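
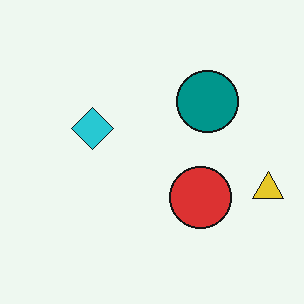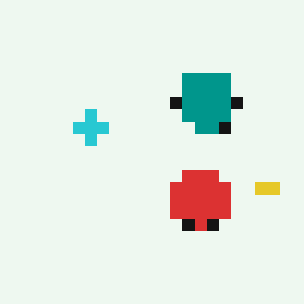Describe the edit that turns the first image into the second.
This is the original image coarsely pixelated.

Shapes are reduced to large square blocks; fine edges and outlines are lost — a downscale-then-upscale (mosaic) effect.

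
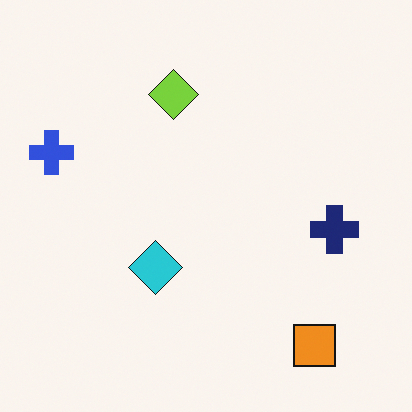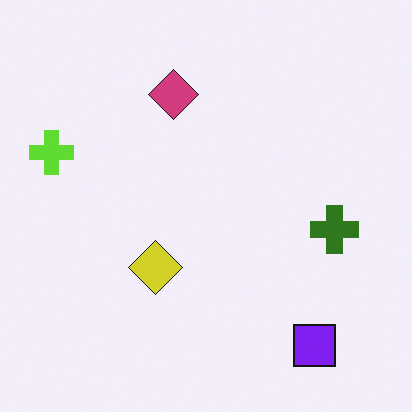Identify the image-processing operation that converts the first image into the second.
The image was hue-shifted by a large amount.

Every shape's color has rotated by the same amount around the hue wheel — a uniform hue shift.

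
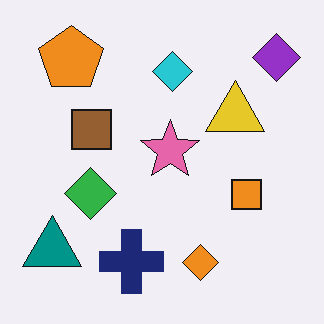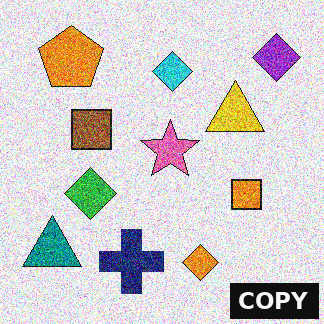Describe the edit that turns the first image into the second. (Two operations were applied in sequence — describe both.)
The second image is the first degraded with a thick layer of grain, then watermarked with the text "COPY" in the lower-right corner.

Random speckle covers the whole image, including the flat background. A dark label reading "COPY" appears in the lower-right corner.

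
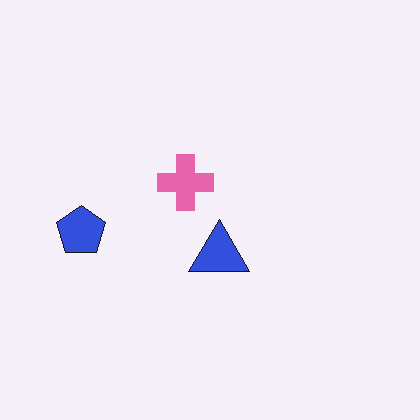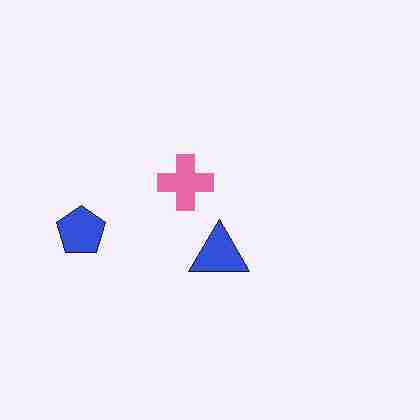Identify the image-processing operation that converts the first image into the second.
This is the original image degraded with heavy JPEG compression.

Blocky 8×8 compression artifacts appear around shape edges and the flat background shows ringing — characteristic JPEG degradation.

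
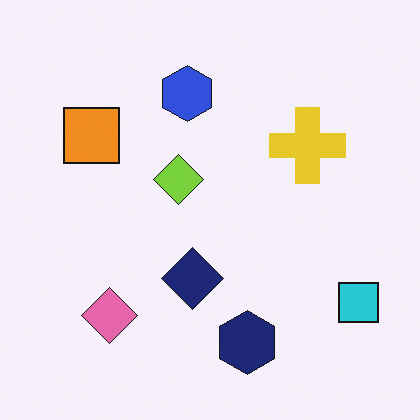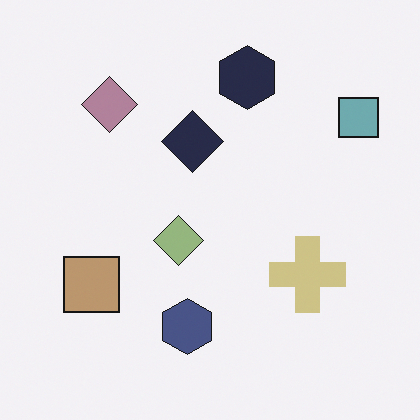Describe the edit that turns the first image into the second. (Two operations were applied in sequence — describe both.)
The transformation is: flipped vertically (top ↔ bottom), then made much more muted (saturation change).

The navy hexagon is in the bottom of the first image and the top of the second — shapes on opposite sides of the horizontal midline have swapped in a mirror flip. All colors are more muted and greyish — a global saturation change.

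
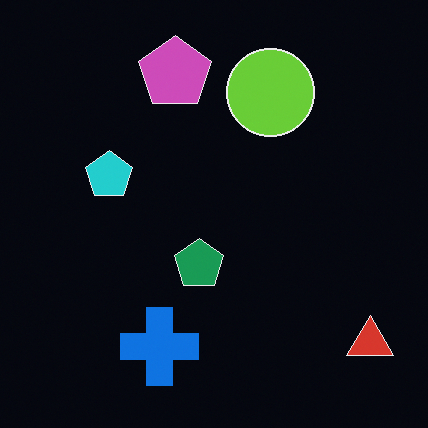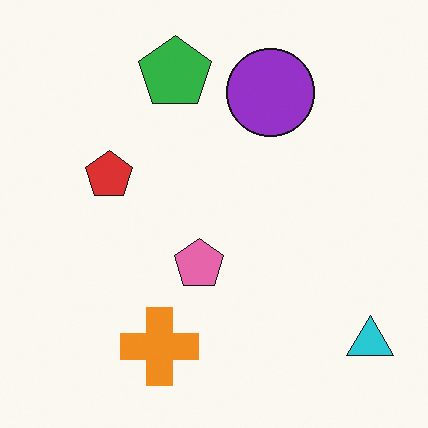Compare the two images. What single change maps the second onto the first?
The first image is the second color-inverted (negative).

The light background has become dark and every shape's color is its complement — a photographic negative.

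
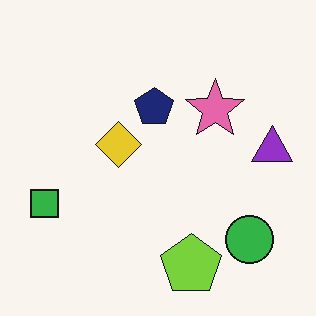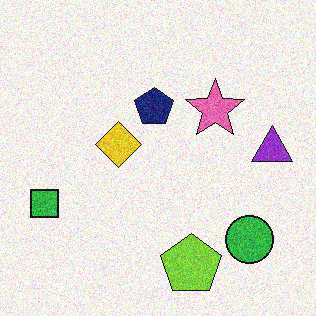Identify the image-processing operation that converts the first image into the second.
The image was degraded with visible gaussian noise.

Random speckle covers the whole image, including the flat background.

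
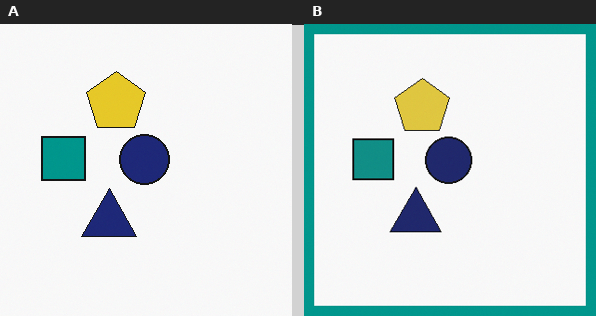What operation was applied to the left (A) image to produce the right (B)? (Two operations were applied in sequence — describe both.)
Slightly desaturated, then framed with a teal border.

All colors are more muted and greyish — a global saturation change. A solid teal frame runs around the edge of the right (B) image, with the content slightly shrunk inside it.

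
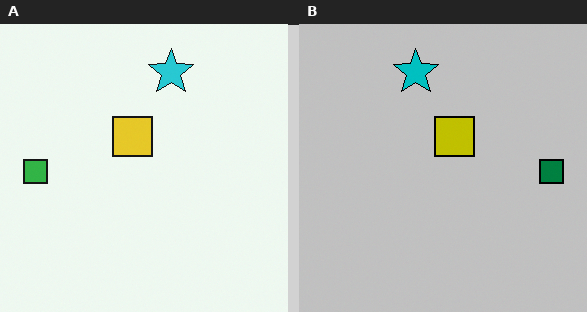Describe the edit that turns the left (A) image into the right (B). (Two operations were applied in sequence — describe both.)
The image was aggressively posterized, then flipped horizontally (left ↔ right).

Each flat color has snapped to a coarser quantized level — most visibly, the near-white background has dropped to a flat grey. The green square is in the left of the left (A) image and the right of the right (B) — shapes on opposite sides of the vertical midline have swapped in a mirror flip.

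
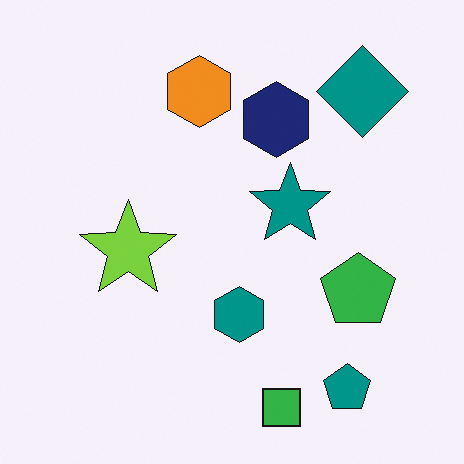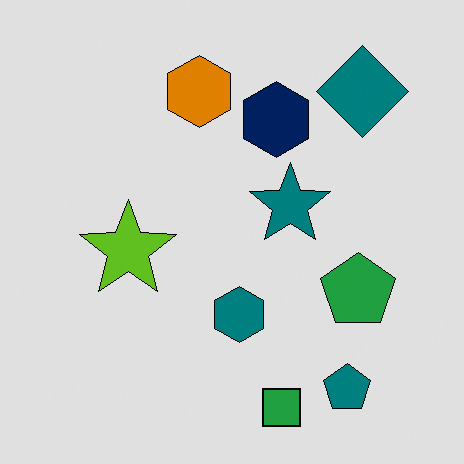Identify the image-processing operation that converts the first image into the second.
Moderately posterized.

Each flat color has snapped to a coarser quantized level — most visibly, the near-white background has dropped to a flat grey.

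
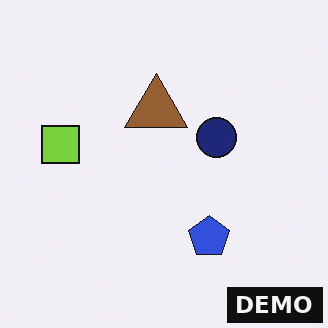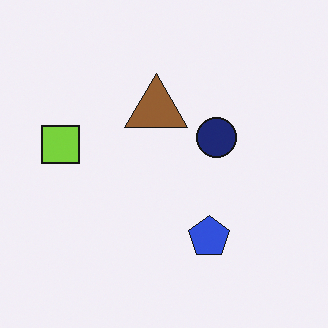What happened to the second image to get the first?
It was watermarked with the text "DEMO" in the lower-right corner.

A dark label reading "DEMO" appears in the lower-right corner.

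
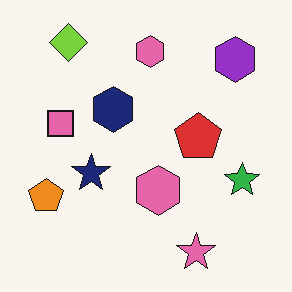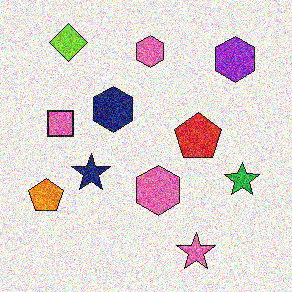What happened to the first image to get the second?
Degraded with strong gaussian noise.

Random speckle covers the whole image, including the flat background.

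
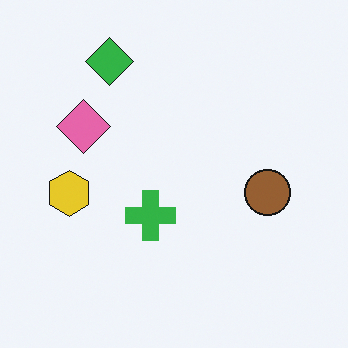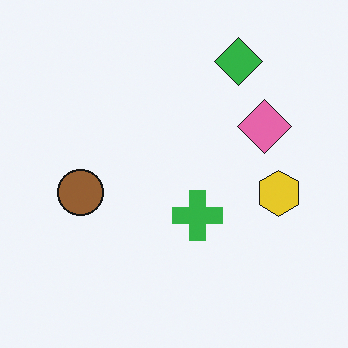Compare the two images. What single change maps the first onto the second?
This is the original image flipped horizontally (left ↔ right).

The yellow hexagon is in the left of the first image and the right of the second — shapes on opposite sides of the vertical midline have swapped in a mirror flip.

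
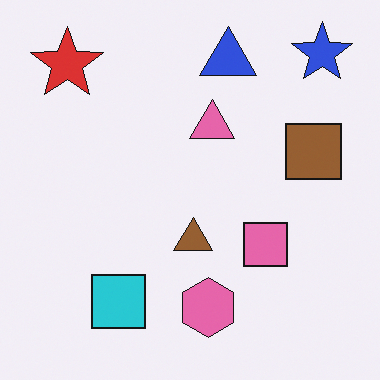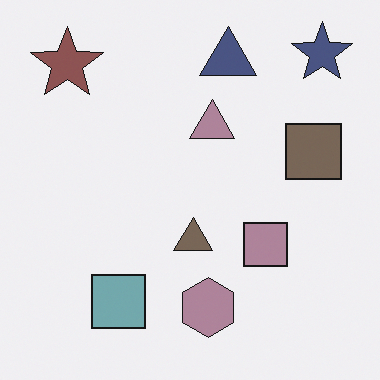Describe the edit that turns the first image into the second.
This is the original image made much more muted (saturation change).

All colors are more muted and greyish — a global saturation change.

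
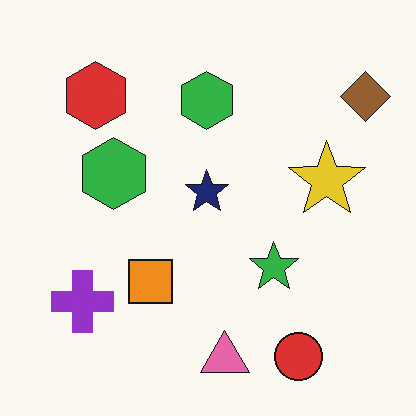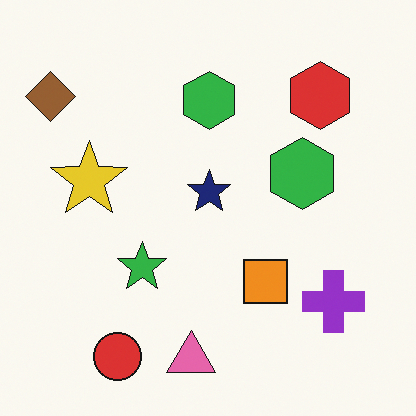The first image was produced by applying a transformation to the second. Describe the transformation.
The first image is the second flipped horizontally (left ↔ right).

The brown diamond is in the top-left of the second image and the top-right of the first — shapes on opposite sides of the vertical midline have swapped in a mirror flip.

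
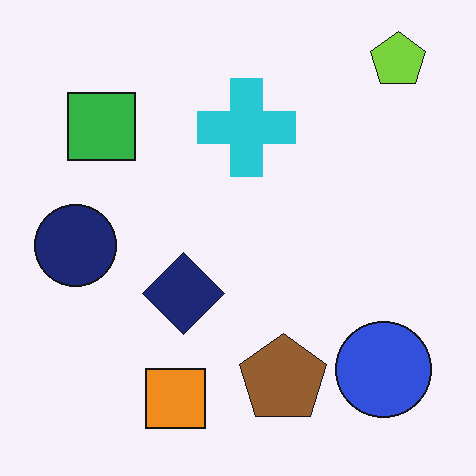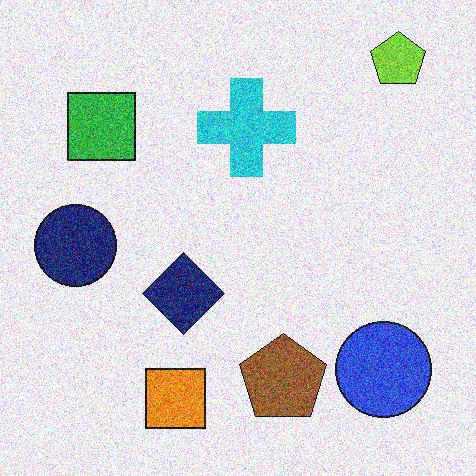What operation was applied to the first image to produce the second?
The image was degraded with strong gaussian noise.

Random speckle covers the whole image, including the flat background.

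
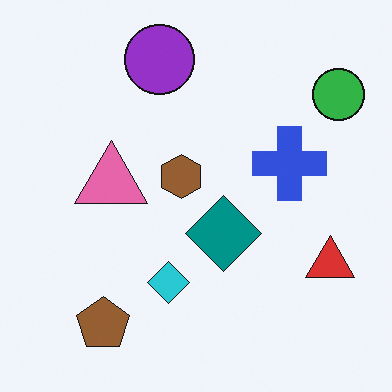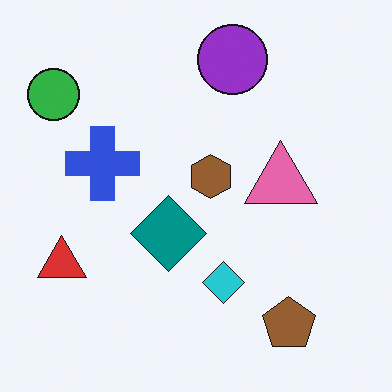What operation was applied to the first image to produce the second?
It was flipped horizontally (left ↔ right).

The green circle is in the top-right of the first image and the top-left of the second — shapes on opposite sides of the vertical midline have swapped in a mirror flip.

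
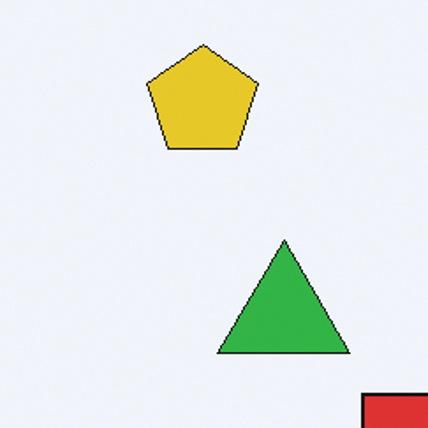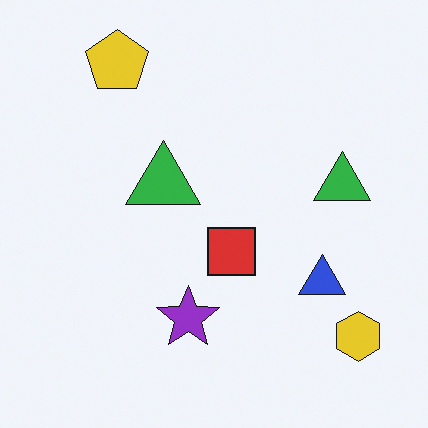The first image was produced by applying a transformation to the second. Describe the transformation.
The transformation is: cropped to a noticeably smaller region and rescaled.

The visible shapes are larger and the field of view is narrower; shapes near the original edges may be partly or wholly outside the frame — a crop-and-rescale.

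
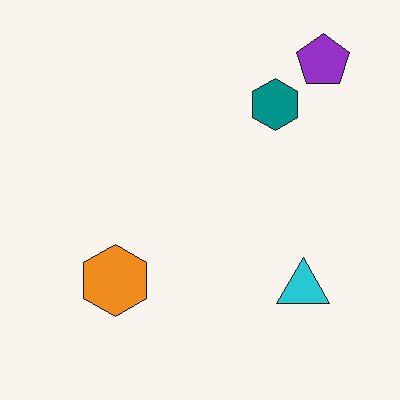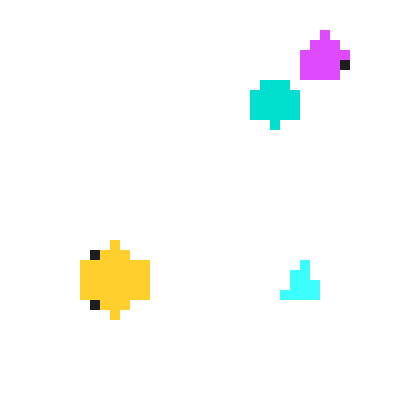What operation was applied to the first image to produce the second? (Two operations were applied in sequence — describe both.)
Heavily pixelated into large blocks, then noticeably brightened.

Shapes are reduced to large square blocks; fine edges and outlines are lost — a downscale-then-upscale (mosaic) effect. Every pixel — background and shapes alike — is uniformly brightened.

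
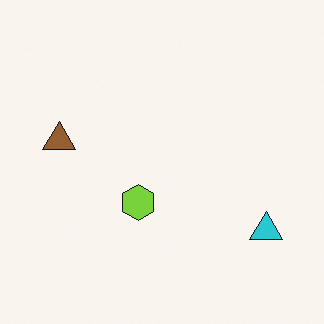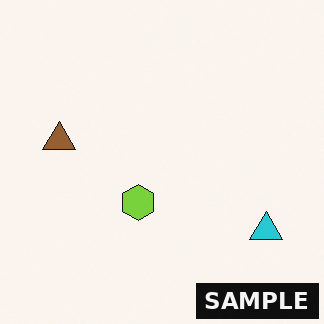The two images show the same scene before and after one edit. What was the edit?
The image was watermarked with the text "SAMPLE" in the lower-right corner.

A dark label reading "SAMPLE" appears in the lower-right corner.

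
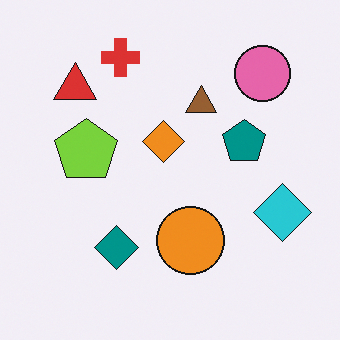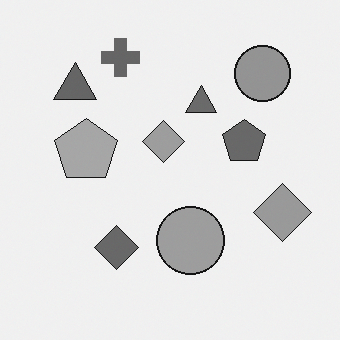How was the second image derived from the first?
The transformation is: converted to grayscale.

All color is removed — every shape is now a shade of grey.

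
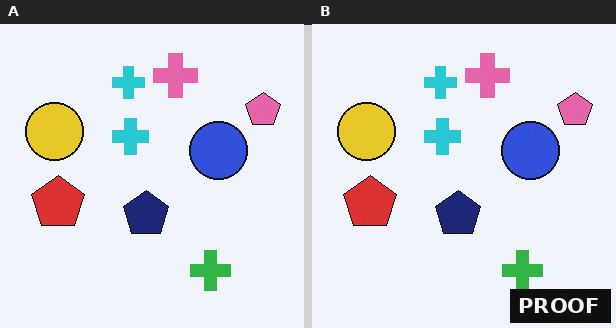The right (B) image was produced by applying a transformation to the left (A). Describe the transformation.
The right (B) image is the left (A) watermarked with the text "PROOF" in the lower-right corner.

A dark label reading "PROOF" appears in the lower-right corner.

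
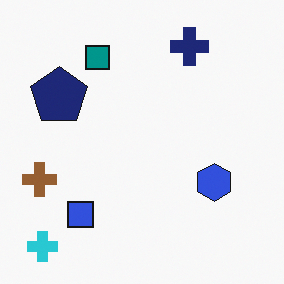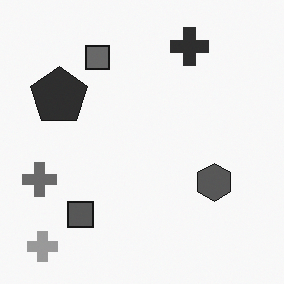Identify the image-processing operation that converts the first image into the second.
The transformation is: converted to grayscale.

All color is removed — every shape is now a shade of grey.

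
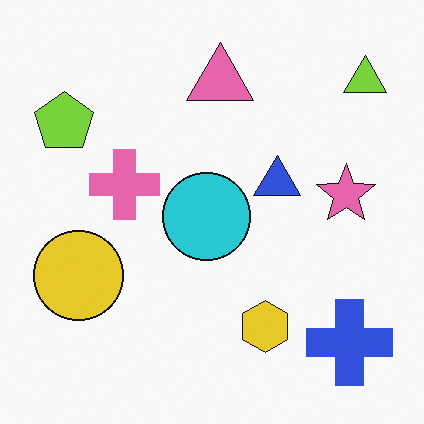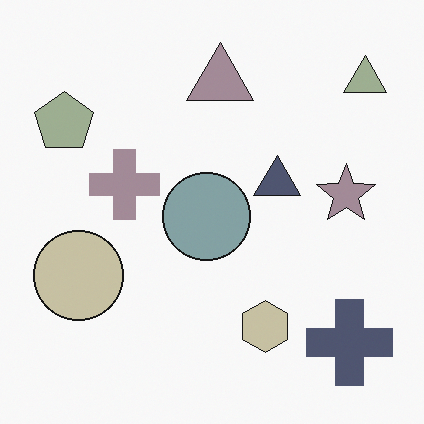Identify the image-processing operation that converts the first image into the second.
This is the original image heavily desaturated.

All colors are more muted and greyish — a global saturation change.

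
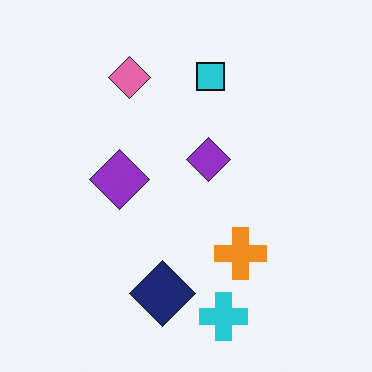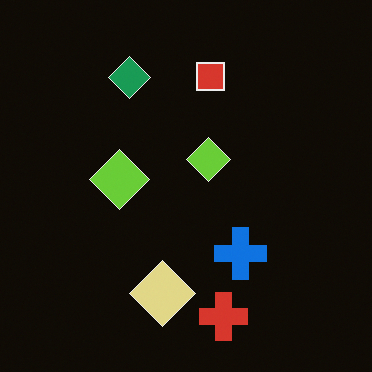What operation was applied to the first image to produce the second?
The image was color-inverted (negative).

The light background has become dark and every shape's color is its complement — a photographic negative.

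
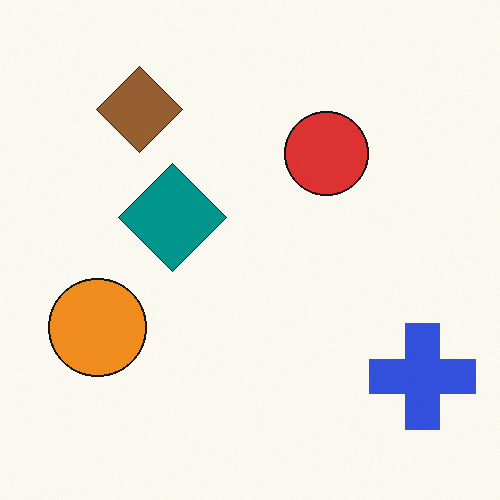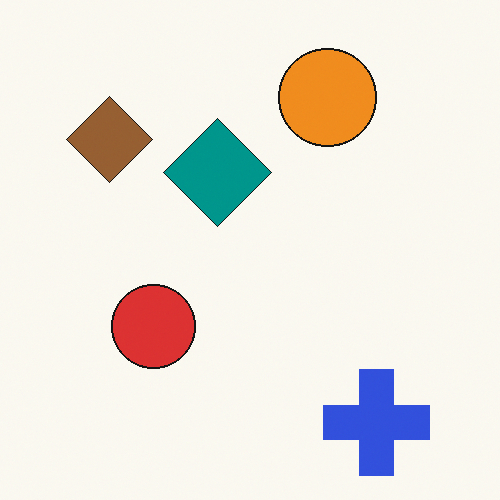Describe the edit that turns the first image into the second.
This is the original image transposed (reflected across the top-left ↔ bottom-right diagonal).

Shapes have swapped their row and column positions — what was in the top-right is now in the bottom-left — a diagonal reflection.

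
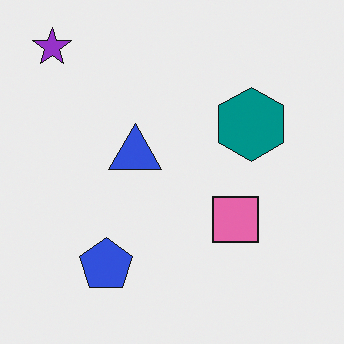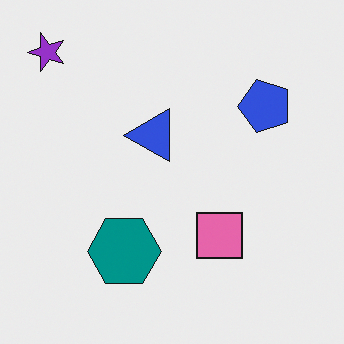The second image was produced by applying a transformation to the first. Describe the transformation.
It was transposed (reflected across the top-left ↔ bottom-right diagonal).

Shapes have swapped their row and column positions — what was in the top-right is now in the bottom-left — a diagonal reflection.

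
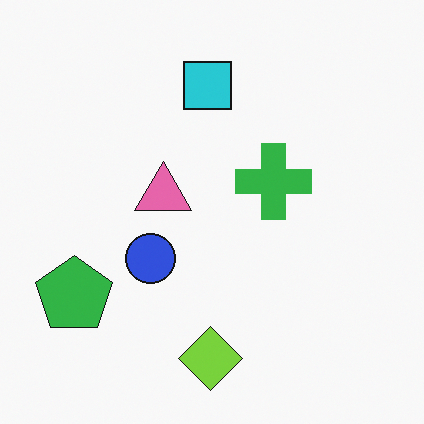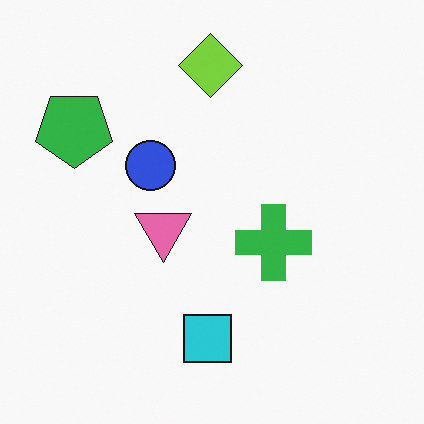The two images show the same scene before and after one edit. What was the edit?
It was flipped vertically (top ↔ bottom).

The lime diamond is in the bottom of the first image and the top of the second — shapes on opposite sides of the horizontal midline have swapped in a mirror flip.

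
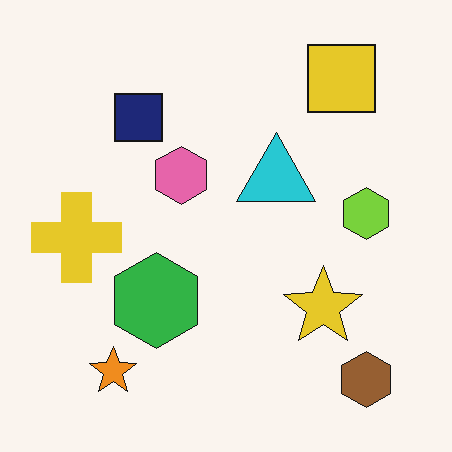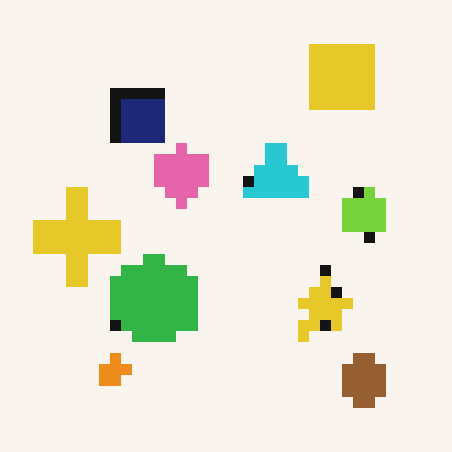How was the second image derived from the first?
Coarsely pixelated.

Shapes are reduced to large square blocks; fine edges and outlines are lost — a downscale-then-upscale (mosaic) effect.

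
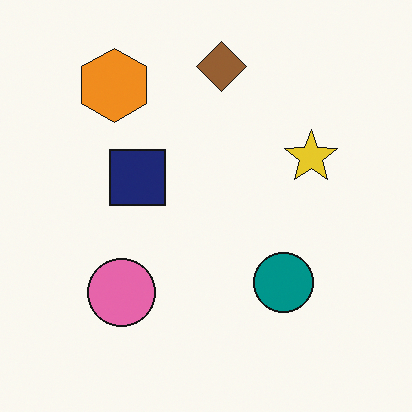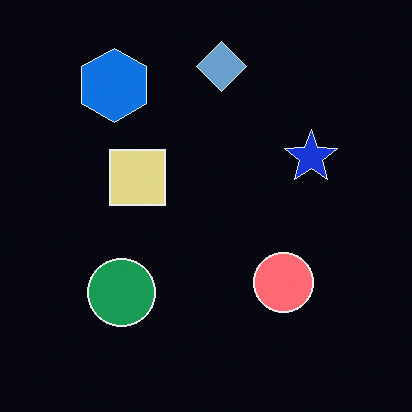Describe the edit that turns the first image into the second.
This is the original image color-inverted (negative).

The light background has become dark and every shape's color is its complement — a photographic negative.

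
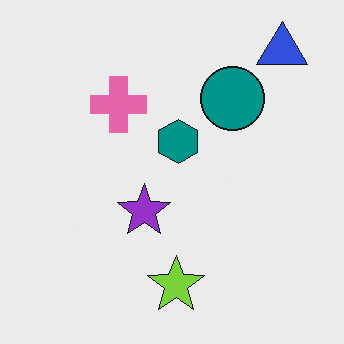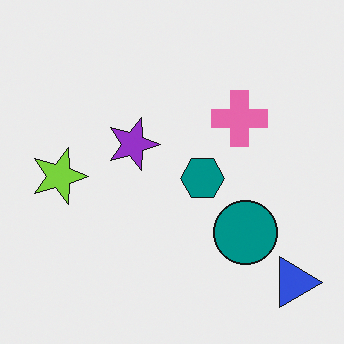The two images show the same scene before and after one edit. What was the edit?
The transformation is: rotated 90° clockwise.

The blue triangle sits in the top-right of the first image and the bottom-right of the second — consistent with a whole-image 90° clockwise rotation.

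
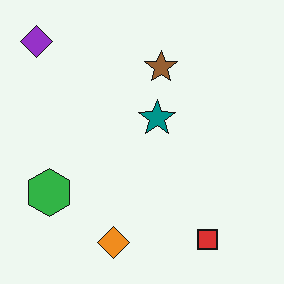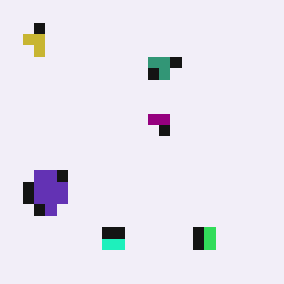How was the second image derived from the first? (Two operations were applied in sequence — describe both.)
The second image is the first hue-shifted noticeably, then heavily pixelated into large blocks.

Every shape's color has rotated by the same amount around the hue wheel — a uniform hue shift. Shapes are reduced to large square blocks; fine edges and outlines are lost — a downscale-then-upscale (mosaic) effect.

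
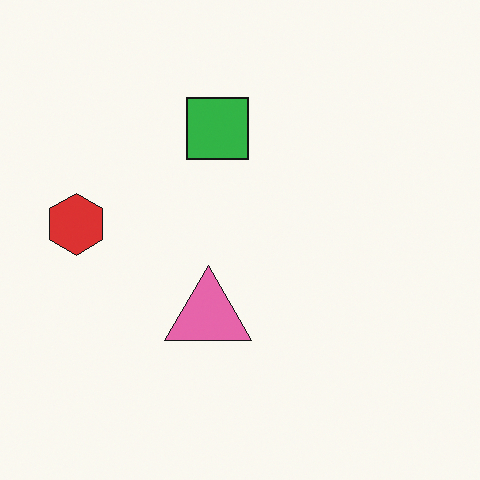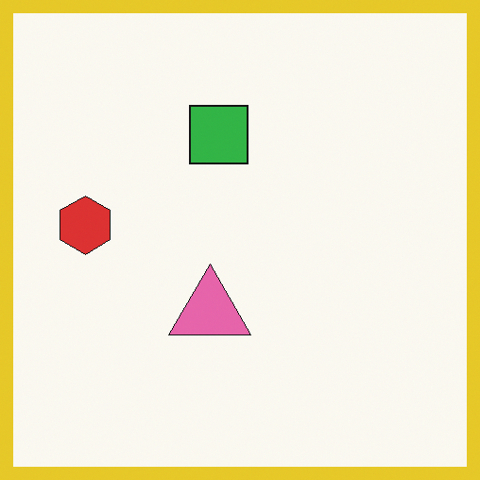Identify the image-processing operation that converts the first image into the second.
The image was framed with a yellow border.

A solid yellow frame runs around the edge of the second image, with the content slightly shrunk inside it.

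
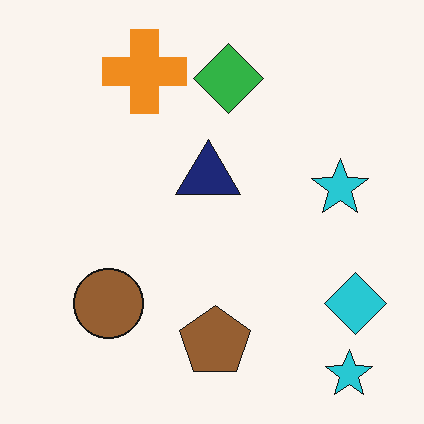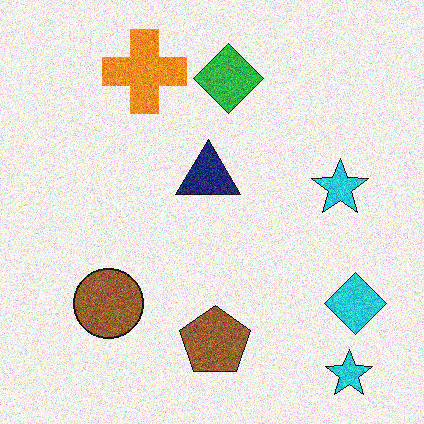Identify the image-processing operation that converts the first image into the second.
The image was degraded with heavy additive noise.

Random speckle covers the whole image, including the flat background.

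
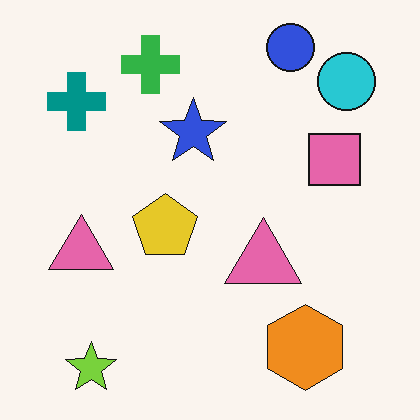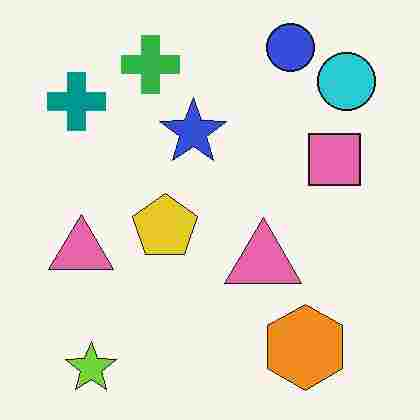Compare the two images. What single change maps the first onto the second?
It was degraded with heavy JPEG compression.

Blocky 8×8 compression artifacts appear around shape edges and the flat background shows ringing — characteristic JPEG degradation.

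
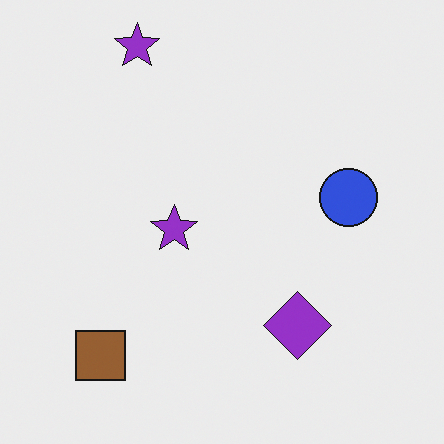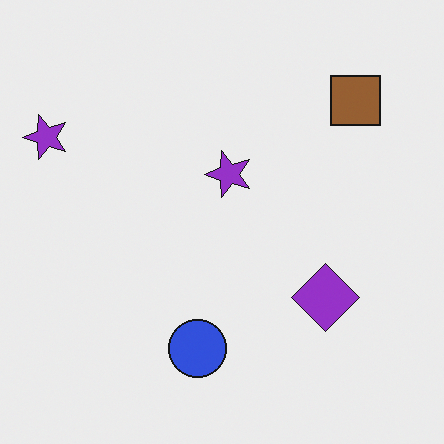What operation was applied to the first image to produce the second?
Transposed (reflected across the top-left ↔ bottom-right diagonal).

Shapes have swapped their row and column positions — what was in the top-right is now in the bottom-left — a diagonal reflection.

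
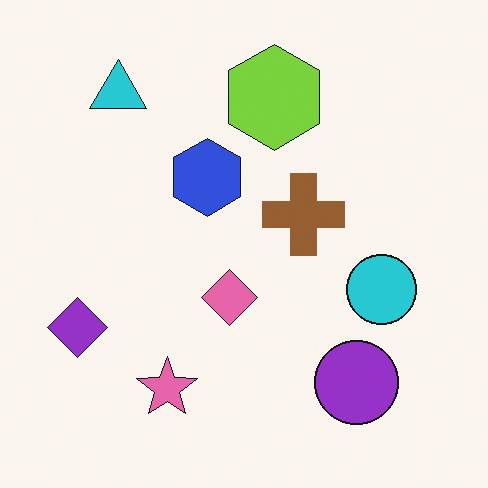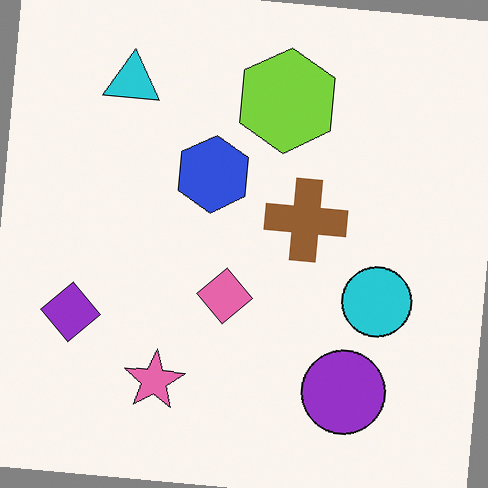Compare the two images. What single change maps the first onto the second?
This is the original image rotated clockwise by a slight angle.

Every shape is tilted by the same angle and the image corners show triangular fill wedges — a whole-image rotation by a non-right angle.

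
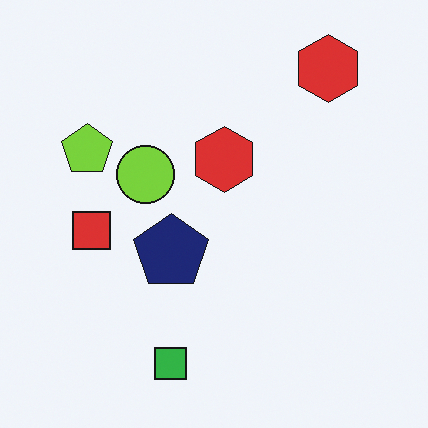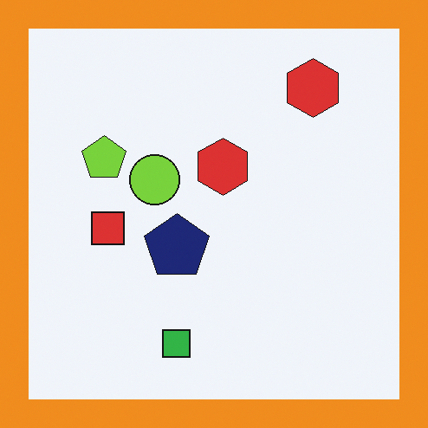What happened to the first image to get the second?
The image was framed with a orange border.

A solid orange frame runs around the edge of the second image, with the content slightly shrunk inside it.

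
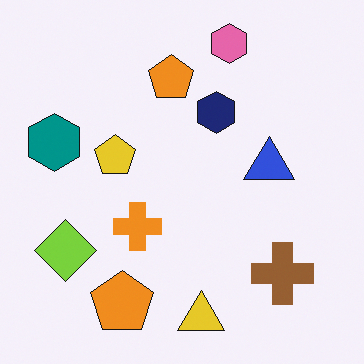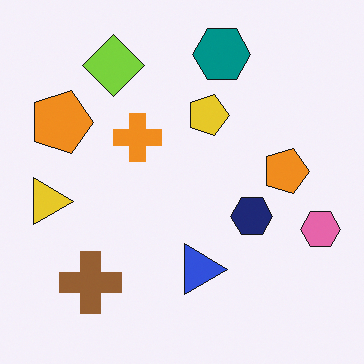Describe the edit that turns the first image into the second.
Rotated 90° clockwise.

The pink hexagon sits in the top of the first image and the right of the second — consistent with a whole-image 90° clockwise rotation.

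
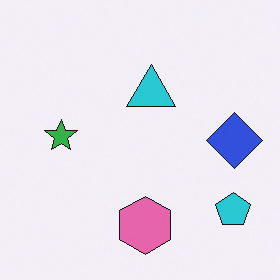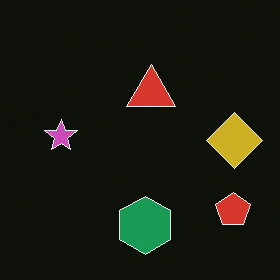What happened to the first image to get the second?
This is the original image color-inverted (negative).

The light background has become dark and every shape's color is its complement — a photographic negative.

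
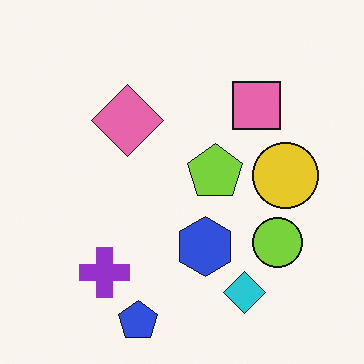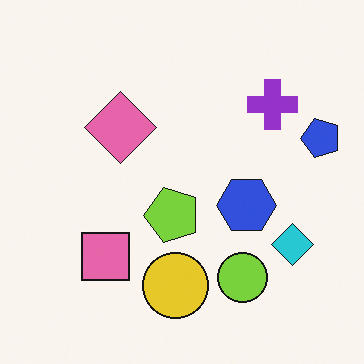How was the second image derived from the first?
The second image is the first transposed (reflected across the top-left ↔ bottom-right diagonal).

Shapes have swapped their row and column positions — what was in the top-right is now in the bottom-left — a diagonal reflection.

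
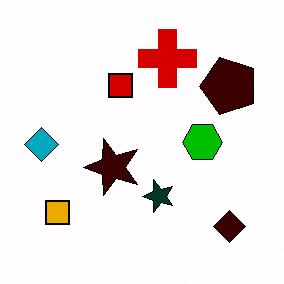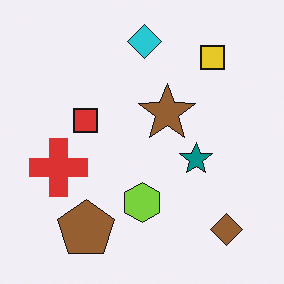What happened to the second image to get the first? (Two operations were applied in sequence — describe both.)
It was transposed (reflected across the top-left ↔ bottom-right diagonal), then boosted in contrast.

Shapes have swapped their row and column positions — what was in the top-right is now in the bottom-left — a diagonal reflection. Tones are pushed away from mid-grey across the whole image — a global contrast change.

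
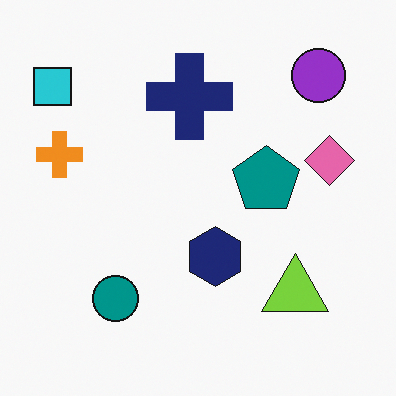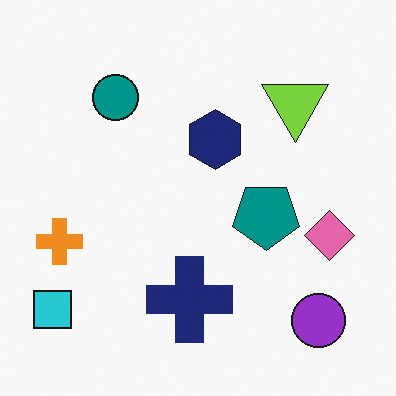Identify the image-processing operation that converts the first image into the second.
The image was flipped vertically (top ↔ bottom).

The purple circle is in the top-right of the first image and the bottom-right of the second — shapes on opposite sides of the horizontal midline have swapped in a mirror flip.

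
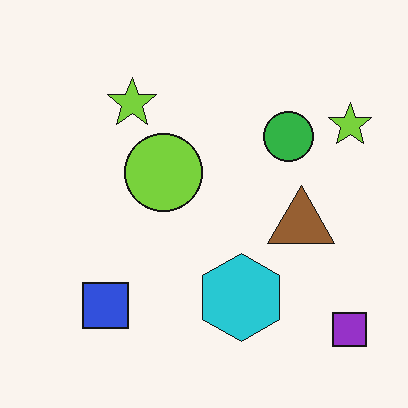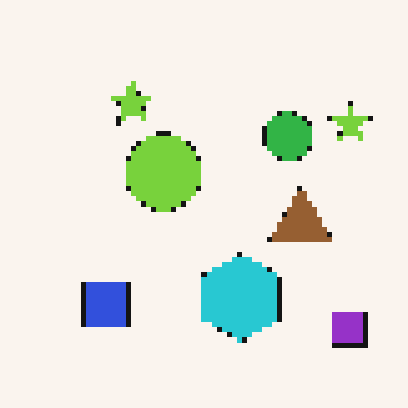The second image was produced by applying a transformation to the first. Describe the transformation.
It was lightly pixelated (a mild mosaic effect).

Shapes are reduced to large square blocks; fine edges and outlines are lost — a downscale-then-upscale (mosaic) effect.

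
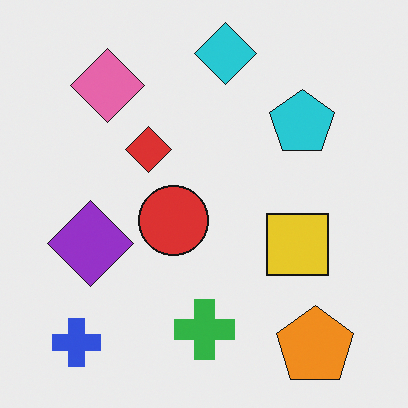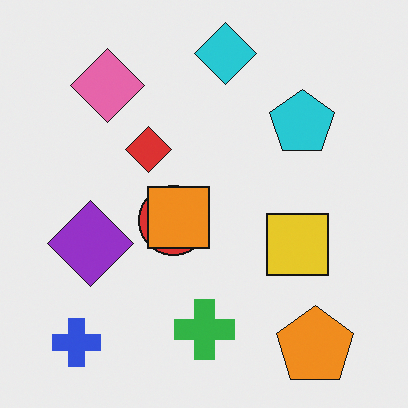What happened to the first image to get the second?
It was overlaid with an additional orange square.

An orange square appears in the second image that is absent from the first.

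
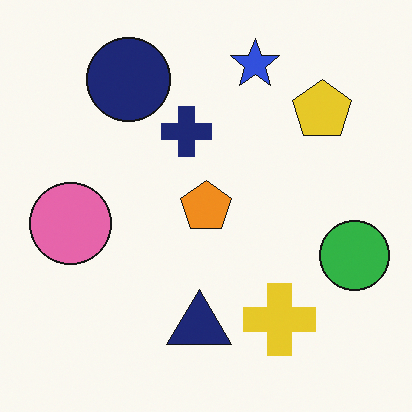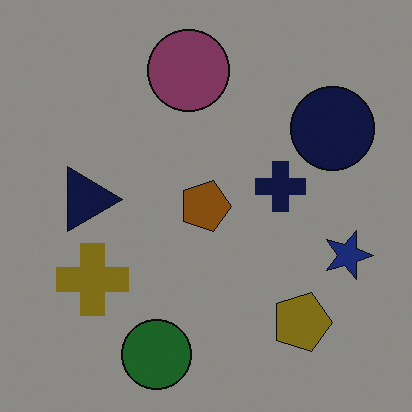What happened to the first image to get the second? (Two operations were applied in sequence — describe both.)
It was noticeably darkened, then rotated 90° clockwise.

Every pixel — background and shapes alike — is uniformly darkened. The green circle sits in the right of the first image and the bottom of the second — consistent with a whole-image 90° clockwise rotation.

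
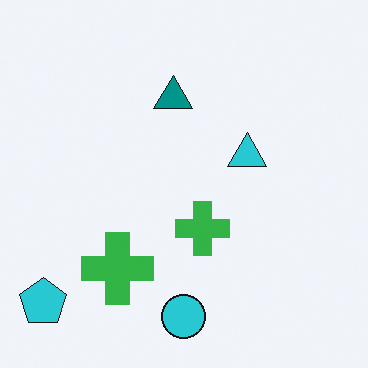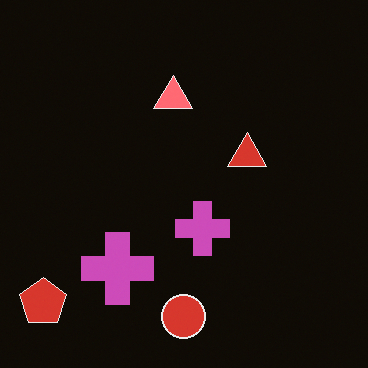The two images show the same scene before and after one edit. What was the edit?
Color-inverted (negative).

The light background has become dark and every shape's color is its complement — a photographic negative.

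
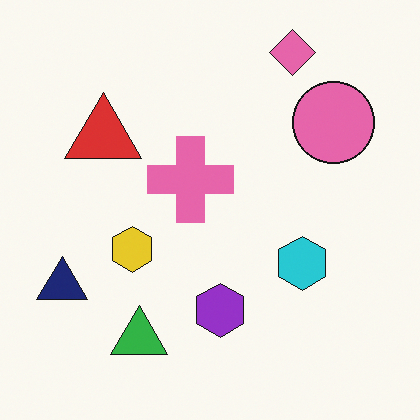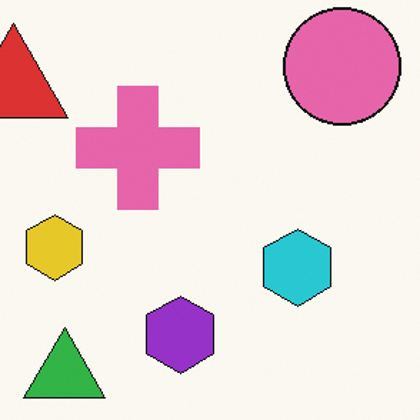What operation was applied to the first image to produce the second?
This is the original image cropped to a modestly smaller region and rescaled.

The visible shapes are larger and the field of view is narrower; shapes near the original edges may be partly or wholly outside the frame — a crop-and-rescale.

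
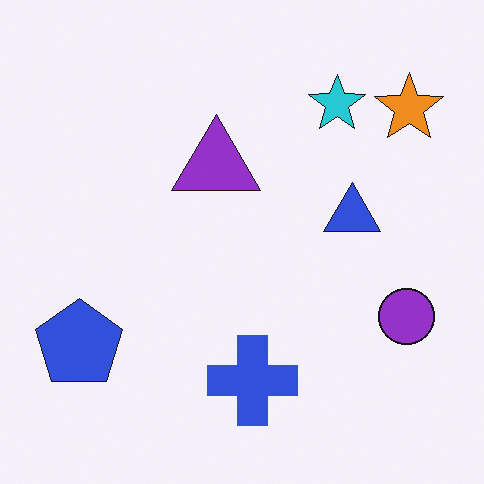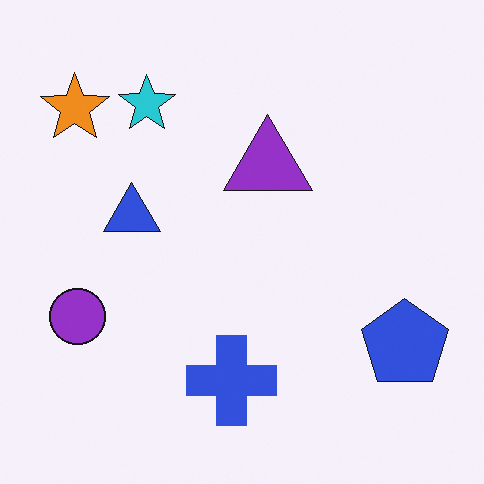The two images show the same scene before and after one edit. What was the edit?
The second image is the first flipped horizontally (left ↔ right).

The orange star is in the top-right of the first image and the top-left of the second — shapes on opposite sides of the vertical midline have swapped in a mirror flip.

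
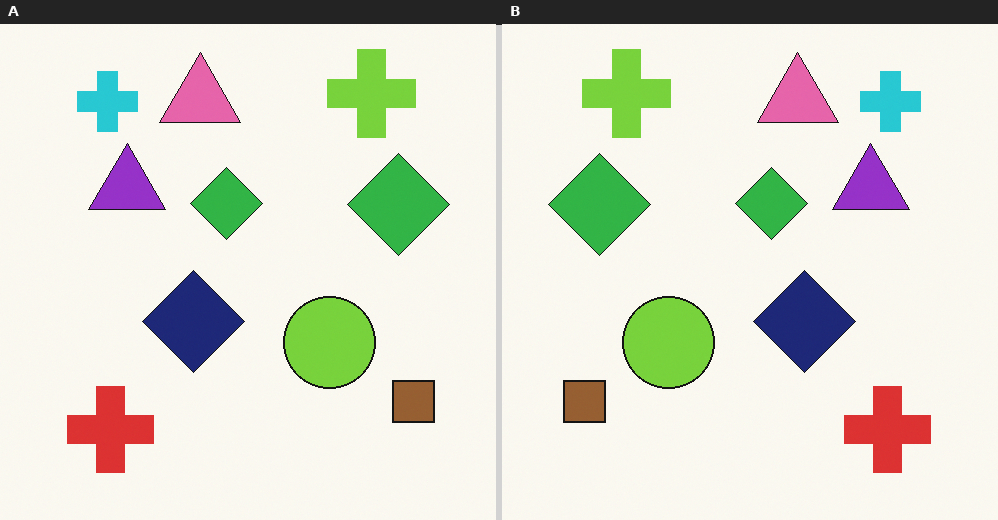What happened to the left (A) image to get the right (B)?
Flipped horizontally (left ↔ right).

The brown square is in the bottom-right of the left (A) image and the bottom-left of the right (B) — shapes on opposite sides of the vertical midline have swapped in a mirror flip.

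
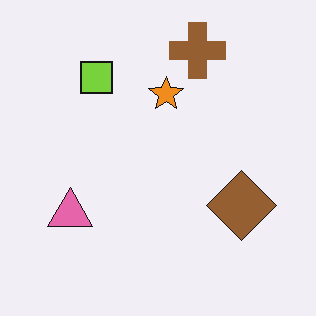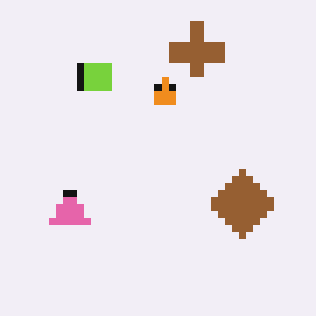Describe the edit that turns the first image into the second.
Pixelated into visible square blocks.

Shapes are reduced to large square blocks; fine edges and outlines are lost — a downscale-then-upscale (mosaic) effect.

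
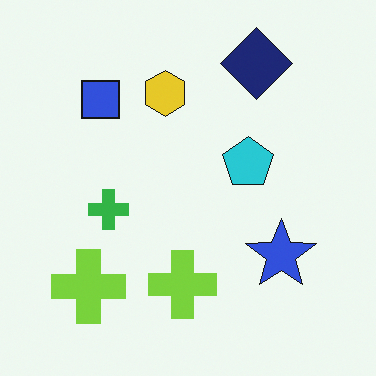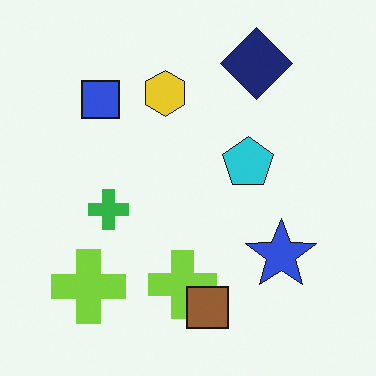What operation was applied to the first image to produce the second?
This is the original image overlaid with an additional brown square.

A brown square appears in the second image that is absent from the first.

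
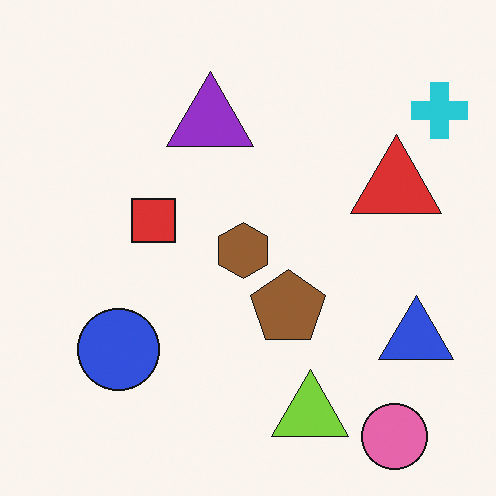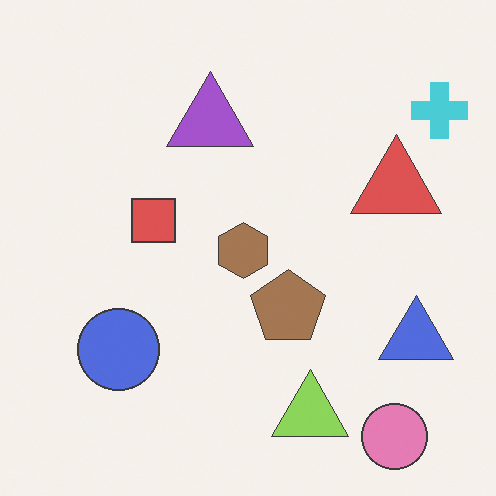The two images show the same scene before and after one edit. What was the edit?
The second image is the first given slightly reduced contrast.

Tones are pushed toward mid-grey across the whole image — a global contrast change.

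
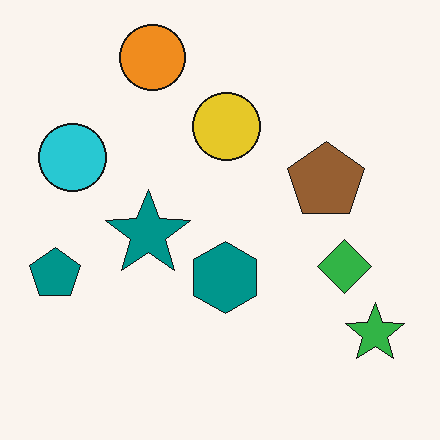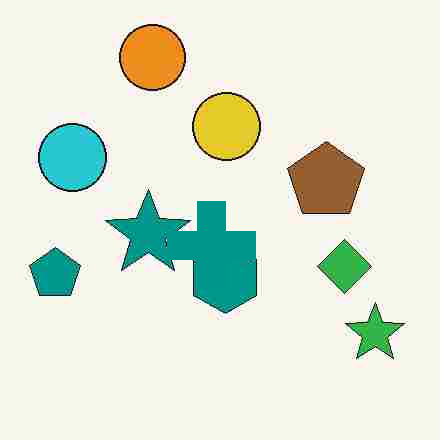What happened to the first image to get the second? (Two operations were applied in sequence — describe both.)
Heavily JPEG-compressed with obvious blocking artifacts, then overlaid with an additional teal cross.

Blocky 8×8 compression artifacts appear around shape edges and the flat background shows ringing — characteristic JPEG degradation. A teal cross appears in the second image that is absent from the first.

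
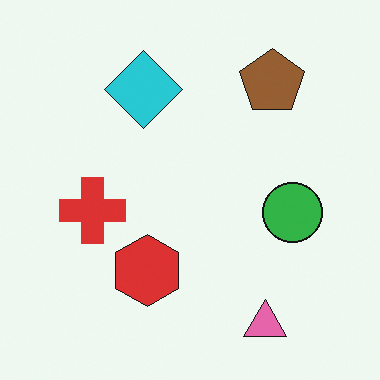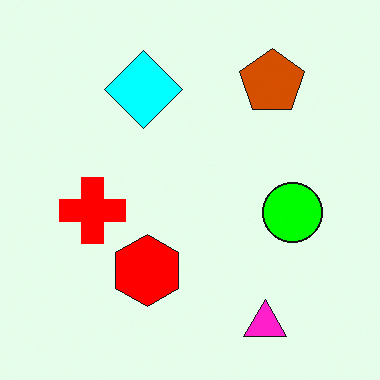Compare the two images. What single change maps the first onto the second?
This is the original image heavily oversaturated.

All colors are more vivid — a global saturation change.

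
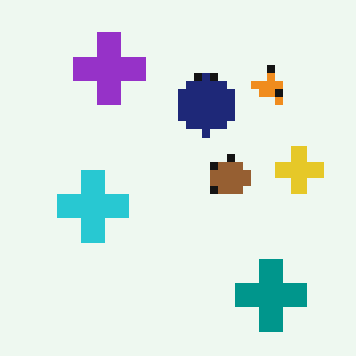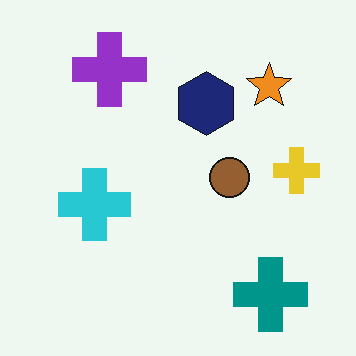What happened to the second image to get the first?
The image was moderately pixelated.

Shapes are reduced to large square blocks; fine edges and outlines are lost — a downscale-then-upscale (mosaic) effect.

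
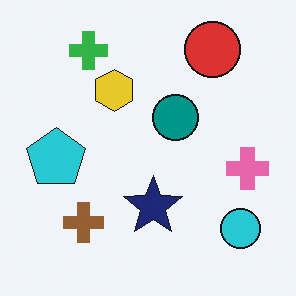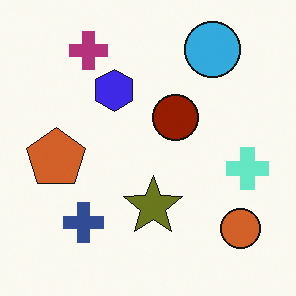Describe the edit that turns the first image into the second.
The image was hue-shifted by a large amount.

Every shape's color has rotated by the same amount around the hue wheel — a uniform hue shift.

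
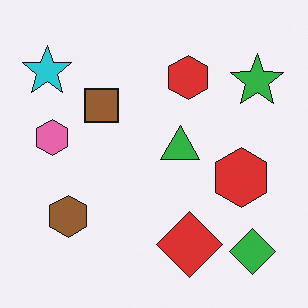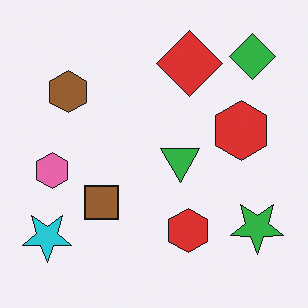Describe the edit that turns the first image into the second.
This is the original image flipped vertically (top ↔ bottom).

The green diamond is in the bottom-right of the first image and the top-right of the second — shapes on opposite sides of the horizontal midline have swapped in a mirror flip.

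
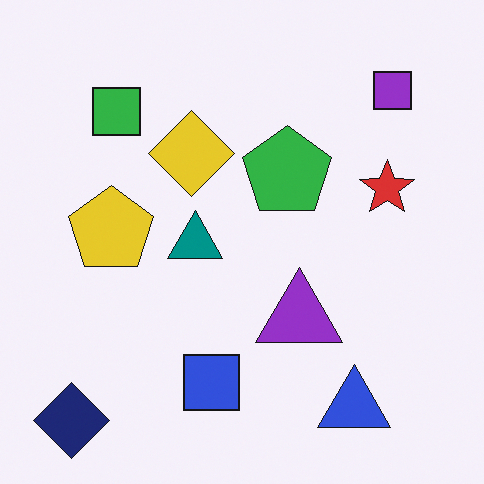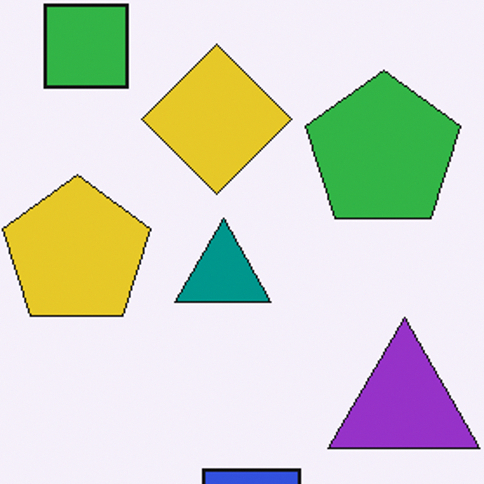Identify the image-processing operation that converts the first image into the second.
The image was cropped tightly and scaled back up.

The visible shapes are larger and the field of view is narrower; shapes near the original edges may be partly or wholly outside the frame — a crop-and-rescale.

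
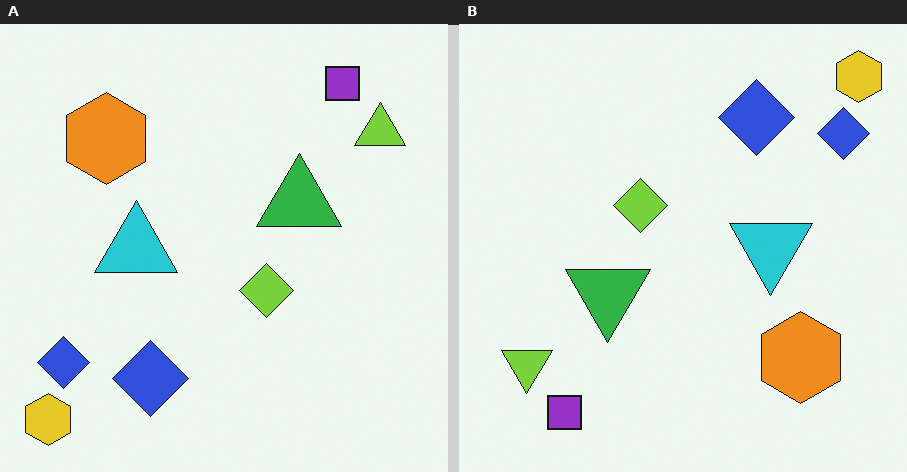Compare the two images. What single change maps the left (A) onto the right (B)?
The transformation is: rotated 180°.

The yellow hexagon sits in the bottom-left of the left (A) image and the top-right of the right (B) — consistent with a whole-image 180° rotation.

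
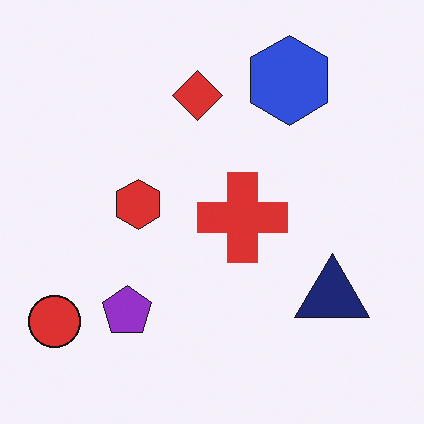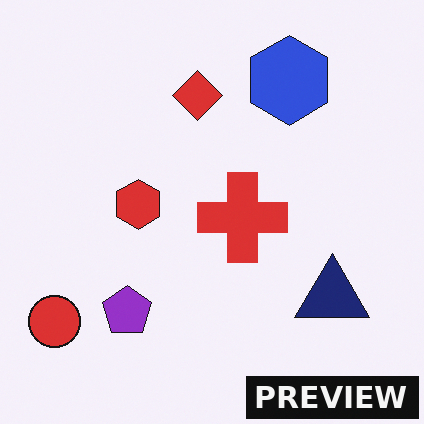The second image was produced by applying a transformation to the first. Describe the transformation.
It was watermarked with the text "PREVIEW" in the lower-right corner.

A dark label reading "PREVIEW" appears in the lower-right corner.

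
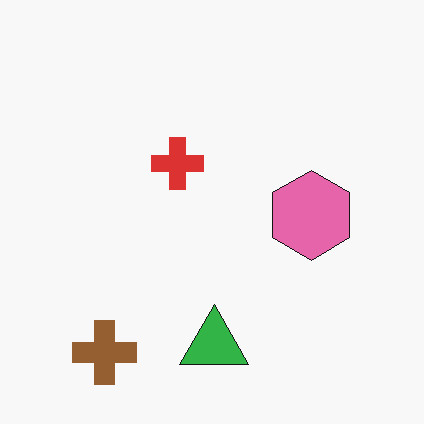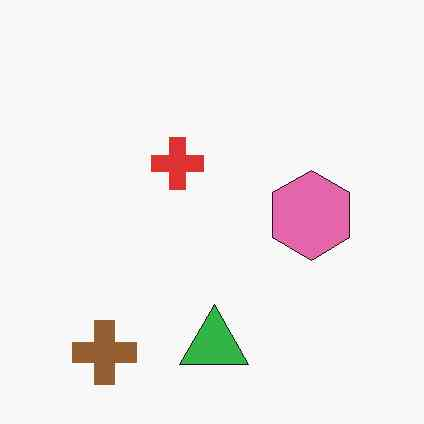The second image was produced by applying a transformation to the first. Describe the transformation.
The image was given moderate JPEG compression.

Blocky 8×8 compression artifacts appear around shape edges and the flat background shows ringing — characteristic JPEG degradation.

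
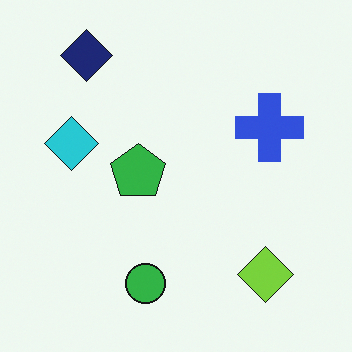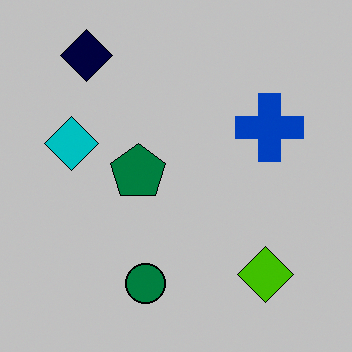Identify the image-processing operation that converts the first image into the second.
It was aggressively posterized.

Each flat color has snapped to a coarser quantized level — most visibly, the near-white background has dropped to a flat grey.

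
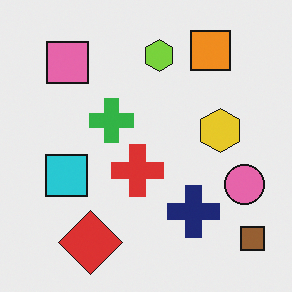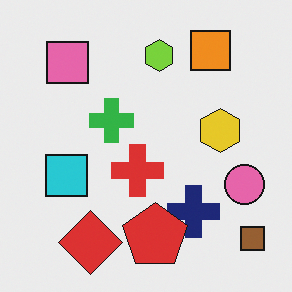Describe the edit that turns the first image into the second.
This is the original image overlaid with an additional red pentagon.

A red pentagon appears in the second image that is absent from the first.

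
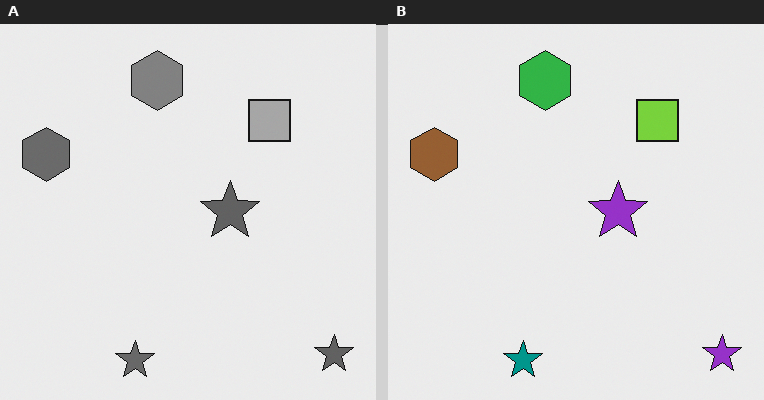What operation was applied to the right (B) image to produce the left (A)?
This is the original image converted to grayscale.

All color is removed — every shape is now a shade of grey.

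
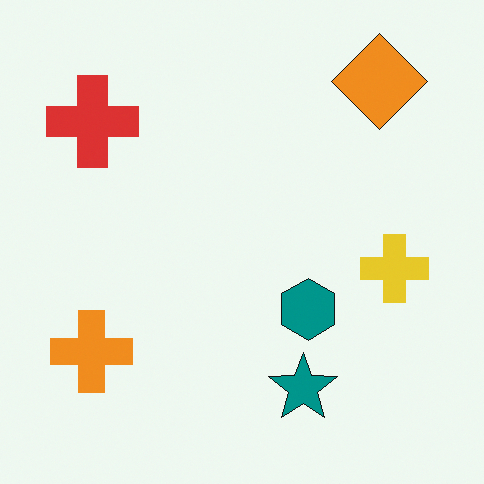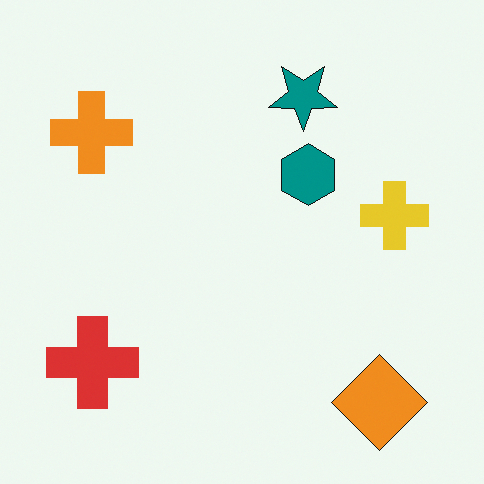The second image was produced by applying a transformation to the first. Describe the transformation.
The image was flipped vertically (top ↔ bottom).

The orange diamond is in the top-right of the first image and the bottom-right of the second — shapes on opposite sides of the horizontal midline have swapped in a mirror flip.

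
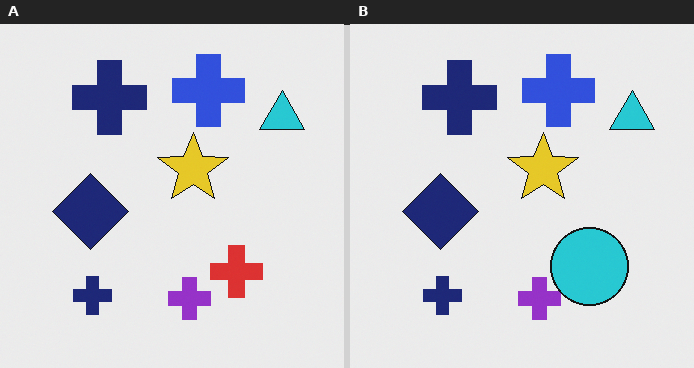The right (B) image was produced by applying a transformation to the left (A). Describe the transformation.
The image was overlaid with an additional cyan circle.

A cyan circle appears in the right (B) image that is absent from the left (A).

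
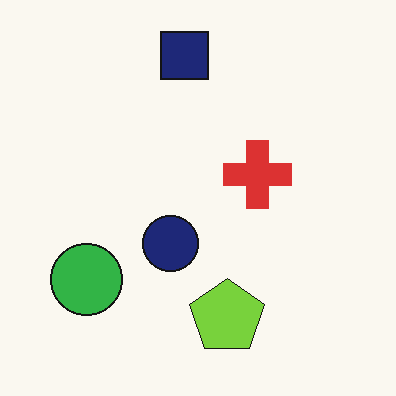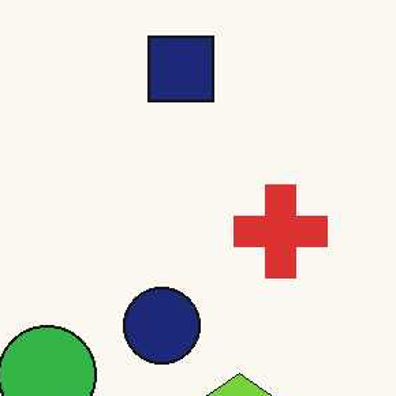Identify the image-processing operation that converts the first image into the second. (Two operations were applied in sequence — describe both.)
JPEG-compressed with visible artifacts, then cropped to a modestly smaller region and rescaled.

Blocky 8×8 compression artifacts appear around shape edges and the flat background shows ringing — characteristic JPEG degradation. The visible shapes are larger and the field of view is narrower; shapes near the original edges may be partly or wholly outside the frame — a crop-and-rescale.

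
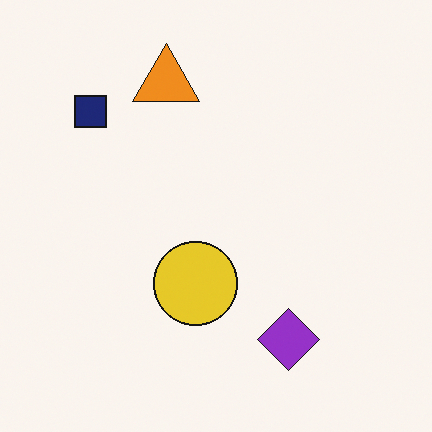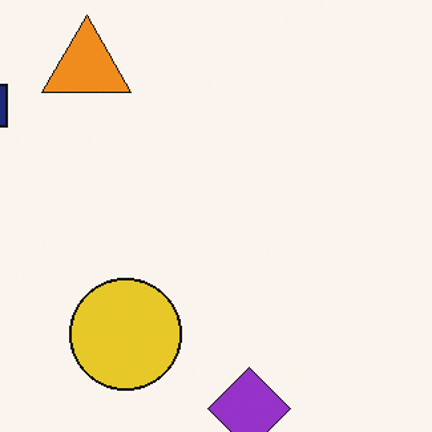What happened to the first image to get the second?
This is the original image cropped to a modestly smaller region and rescaled.

The visible shapes are larger and the field of view is narrower; shapes near the original edges may be partly or wholly outside the frame — a crop-and-rescale.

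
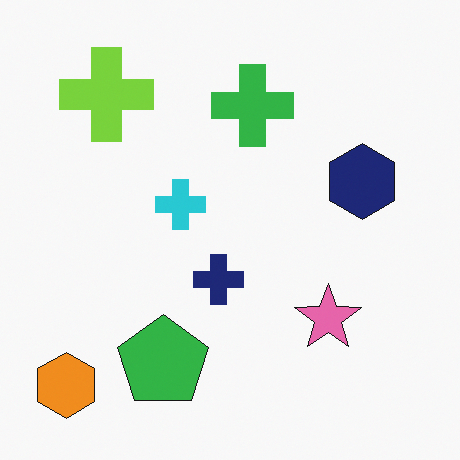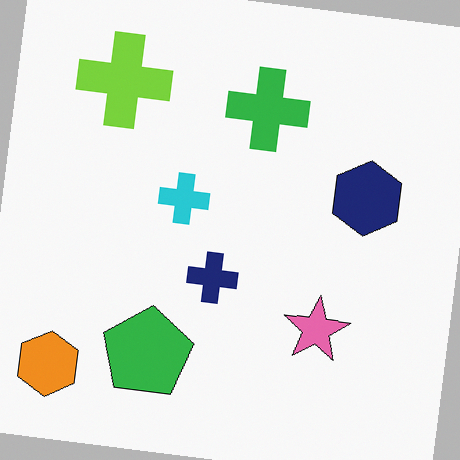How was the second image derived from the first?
This is the original image rotated clockwise by a slight angle.

Every shape is tilted by the same angle and the image corners show triangular fill wedges — a whole-image rotation by a non-right angle.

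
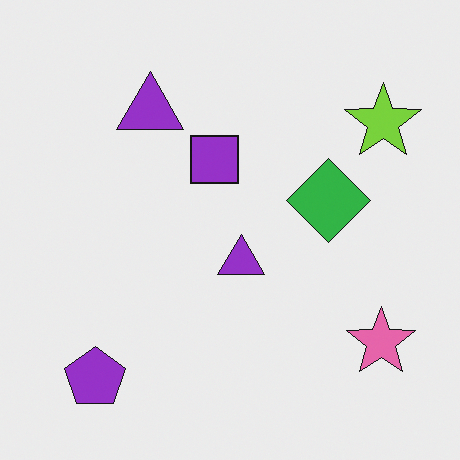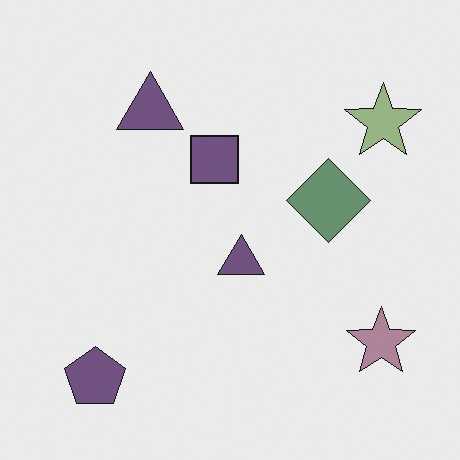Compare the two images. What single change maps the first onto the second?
It was heavily desaturated.

All colors are more muted and greyish — a global saturation change.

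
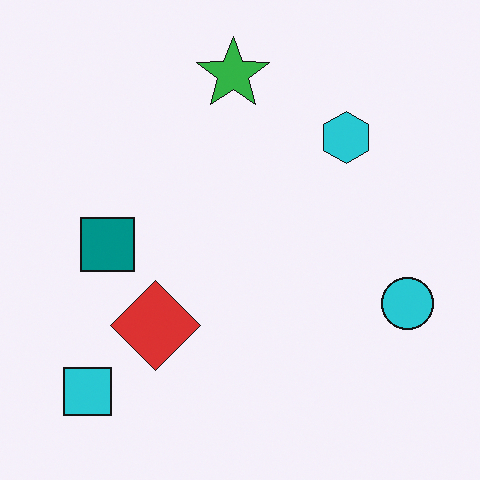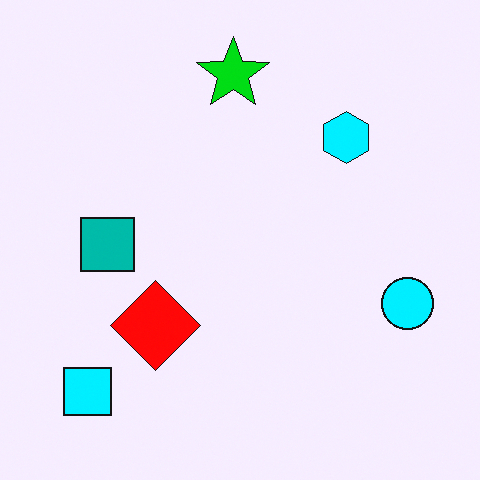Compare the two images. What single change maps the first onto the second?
The transformation is: heavily oversaturated.

All colors are more vivid — a global saturation change.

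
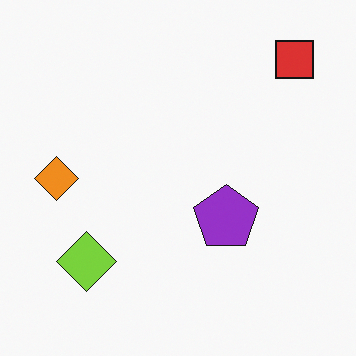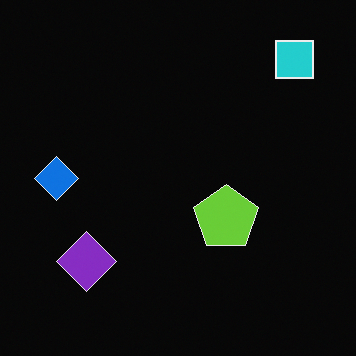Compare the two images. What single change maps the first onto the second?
Color-inverted (negative).

The light background has become dark and every shape's color is its complement — a photographic negative.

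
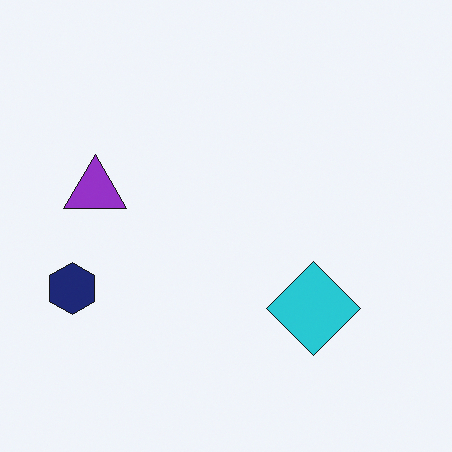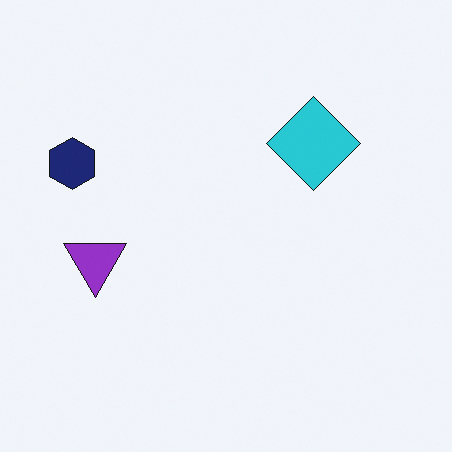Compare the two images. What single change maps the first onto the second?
The second image is the first flipped vertically (top ↔ bottom).

The cyan diamond is in the bottom-right of the first image and the top-right of the second — shapes on opposite sides of the horizontal midline have swapped in a mirror flip.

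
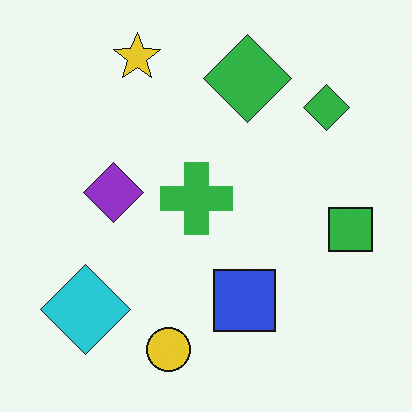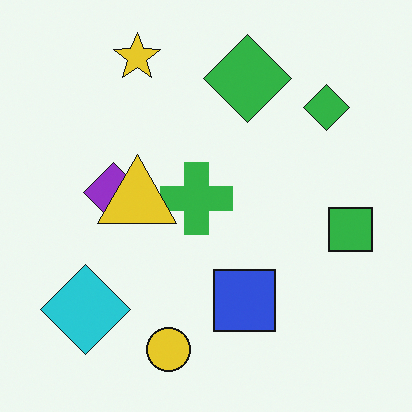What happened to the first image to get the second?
The image was overlaid with an additional yellow triangle.

A yellow triangle appears in the second image that is absent from the first.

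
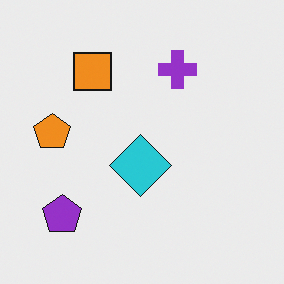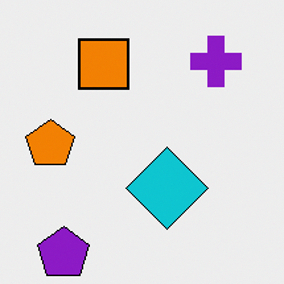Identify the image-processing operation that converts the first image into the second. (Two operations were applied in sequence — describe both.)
The transformation is: cropped slightly and scaled back up, then given slightly increased contrast.

The visible shapes are larger and the field of view is narrower; shapes near the original edges may be partly or wholly outside the frame — a crop-and-rescale. Tones are pushed away from mid-grey across the whole image — a global contrast change.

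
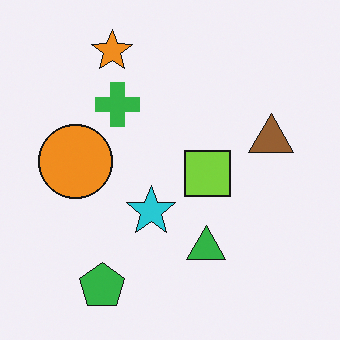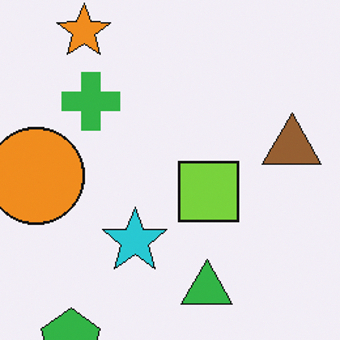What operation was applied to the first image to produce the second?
The second image is the first cropped to a modestly smaller region and rescaled.

The visible shapes are larger and the field of view is narrower; shapes near the original edges may be partly or wholly outside the frame — a crop-and-rescale.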